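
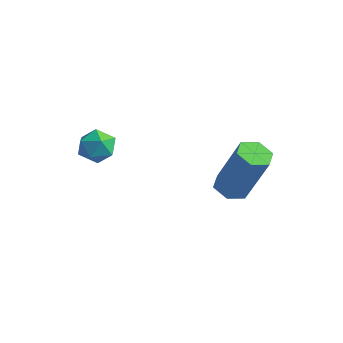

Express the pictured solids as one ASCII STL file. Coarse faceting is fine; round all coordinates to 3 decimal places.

solid 
facet normal -0.081 0.794 0.603
outer loop
vertex -2.65 -1.276 1.39
vertex -2.563 -1.68 1.934
vertex -2.021 -1.395 1.631
endloop
endfacet
facet normal 0.196 0.980 -0.027
outer loop
vertex -2.65 -1.276 1.39
vertex -2.021 -1.395 1.631
vertex -2.134 -1.391 0.957
endloop
endfacet
facet normal -0.270 0.800 -0.535
outer loop
vertex -2.65 -1.276 1.39
vertex -2.134 -1.391 0.957
vertex -2.746 -1.674 0.843
endloop
endfacet
facet normal -0.837 0.502 -0.218
outer loop
vertex -2.65 -1.276 1.39
vertex -2.746 -1.674 0.843
vertex -3.011 -1.853 1.447
endloop
endfacet
facet normal -0.719 0.498 0.485
outer loop
vertex -2.65 -1.276 1.39
vertex -3.011 -1.853 1.447
vertex -2.563 -1.68 1.934
endloop
endfacet
facet normal 0.791 0.598 -0.129
outer loop
vertex -2.134 -1.391 0.957
vertex -2.021 -1.395 1.631
vertex -1.729 -1.867 1.233
endloop
endfacet
facet normal 0.343 0.296 0.892
outer loop
vertex -2.021 -1.395 1.631
vertex -2.563 -1.68 1.934
vertex -1.994 -2.046 1.837
endloop
endfacet
facet normal -0.691 -0.182 0.700
outer loop
vertex -2.563 -1.68 1.934
vertex -3.011 -1.853 1.447
vertex -2.606 -2.329 1.723
endloop
endfacet
facet normal -0.881 -0.175 -0.439
outer loop
vertex -3.011 -1.853 1.447
vertex -2.746 -1.674 0.843
vertex -2.719 -2.325 1.049
endloop
endfacet
facet normal 0.035 0.307 -0.951
outer loop
vertex -2.746 -1.674 0.843
vertex -2.134 -1.391 0.957
vertex -2.177 -2.04 0.746
endloop
endfacet
facet normal 0.837 -0.502 0.218
outer loop
vertex -2.09 -2.444 1.29
vertex -1.729 -1.867 1.233
vertex -1.994 -2.046 1.837
endloop
endfacet
facet normal 0.270 -0.800 0.535
outer loop
vertex -2.09 -2.444 1.29
vertex -1.994 -2.046 1.837
vertex -2.606 -2.329 1.723
endloop
endfacet
facet normal -0.196 -0.980 0.027
outer loop
vertex -2.09 -2.444 1.29
vertex -2.606 -2.329 1.723
vertex -2.719 -2.325 1.049
endloop
endfacet
facet normal 0.081 -0.794 -0.603
outer loop
vertex -2.09 -2.444 1.29
vertex -2.719 -2.325 1.049
vertex -2.177 -2.04 0.746
endloop
endfacet
facet normal 0.719 -0.498 -0.485
outer loop
vertex -2.09 -2.444 1.29
vertex -2.177 -2.04 0.746
vertex -1.729 -1.867 1.233
endloop
endfacet
facet normal 0.881 0.175 0.439
outer loop
vertex -1.994 -2.046 1.837
vertex -1.729 -1.867 1.233
vertex -2.021 -1.395 1.631
endloop
endfacet
facet normal -0.035 -0.307 0.951
outer loop
vertex -2.606 -2.329 1.723
vertex -1.994 -2.046 1.837
vertex -2.563 -1.68 1.934
endloop
endfacet
facet normal -0.791 -0.598 0.129
outer loop
vertex -2.719 -2.325 1.049
vertex -2.606 -2.329 1.723
vertex -3.011 -1.853 1.447
endloop
endfacet
facet normal -0.343 -0.296 -0.892
outer loop
vertex -2.177 -2.04 0.746
vertex -2.719 -2.325 1.049
vertex -2.746 -1.674 0.843
endloop
endfacet
facet normal 0.691 0.182 -0.700
outer loop
vertex -1.729 -1.867 1.233
vertex -2.177 -2.04 0.746
vertex -2.134 -1.391 0.957
endloop
endfacet
facet normal -0.393 -0.058 -0.918
outer loop
vertex 0.318 2.074 -2.043
vertex -0.27 2.088 -1.792
vertex 0.023 2.635 -1.952
endloop
endfacet
facet normal 0.796 0.479 -0.371
outer loop
vertex 0.318 2.074 -2.043
vertex 0.023 2.635 -1.952
vertex 1.159 2.197 -0.079
endloop
endfacet
facet normal 0.795 0.480 -0.370
outer loop
vertex 1.159 2.197 -0.079
vertex 0.023 2.635 -1.952
vertex 0.863 2.758 0.012
endloop
endfacet
facet normal 0.393 0.058 0.918
outer loop
vertex 1.159 2.197 -0.079
vertex 0.863 2.758 0.012
vertex 0.57 2.212 0.172
endloop
endfacet
facet normal -0.393 -0.058 -0.918
outer loop
vertex 0.023 2.635 -1.952
vertex -0.27 2.088 -1.792
vertex -0.566 2.649 -1.701
endloop
endfacet
facet normal -0.002 0.998 -0.061
outer loop
vertex 0.023 2.635 -1.952
vertex -0.566 2.649 -1.701
vertex 0.863 2.758 0.012
endloop
endfacet
facet normal -0.002 0.998 -0.061
outer loop
vertex 0.863 2.758 0.012
vertex -0.566 2.649 -1.701
vertex 0.275 2.772 0.263
endloop
endfacet
facet normal 0.393 0.058 0.918
outer loop
vertex 0.863 2.758 0.012
vertex 0.275 2.772 0.263
vertex 0.57 2.212 0.172
endloop
endfacet
facet normal -0.393 -0.058 -0.918
outer loop
vertex -0.566 2.649 -1.701
vertex -0.27 2.088 -1.792
vertex -0.859 2.103 -1.541
endloop
endfacet
facet normal -0.797 0.518 0.309
outer loop
vertex -0.566 2.649 -1.701
vertex -0.859 2.103 -1.541
vertex 0.275 2.772 0.263
endloop
endfacet
facet normal -0.797 0.518 0.309
outer loop
vertex 0.275 2.772 0.263
vertex -0.859 2.103 -1.541
vertex -0.018 2.226 0.423
endloop
endfacet
facet normal 0.393 0.058 0.918
outer loop
vertex 0.275 2.772 0.263
vertex -0.018 2.226 0.423
vertex 0.57 2.212 0.172
endloop
endfacet
facet normal -0.393 -0.058 -0.918
outer loop
vertex -0.859 2.103 -1.541
vertex -0.27 2.088 -1.792
vertex -0.563 1.542 -1.632
endloop
endfacet
facet normal -0.795 -0.480 0.371
outer loop
vertex -0.859 2.103 -1.541
vertex -0.563 1.542 -1.632
vertex -0.018 2.226 0.423
endloop
endfacet
facet normal -0.796 -0.479 0.370
outer loop
vertex -0.018 2.226 0.423
vertex -0.563 1.542 -1.632
vertex 0.277 1.665 0.332
endloop
endfacet
facet normal 0.393 0.058 0.918
outer loop
vertex -0.018 2.226 0.423
vertex 0.277 1.665 0.332
vertex 0.57 2.212 0.172
endloop
endfacet
facet normal -0.393 -0.058 -0.918
outer loop
vertex -0.563 1.542 -1.632
vertex -0.27 2.088 -1.792
vertex 0.025 1.528 -1.883
endloop
endfacet
facet normal 0.002 -0.998 0.061
outer loop
vertex -0.563 1.542 -1.632
vertex 0.025 1.528 -1.883
vertex 0.277 1.665 0.332
endloop
endfacet
facet normal 0.002 -0.998 0.061
outer loop
vertex 0.277 1.665 0.332
vertex 0.025 1.528 -1.883
vertex 0.866 1.651 0.081
endloop
endfacet
facet normal 0.393 0.058 0.918
outer loop
vertex 0.277 1.665 0.332
vertex 0.866 1.651 0.081
vertex 0.57 2.212 0.172
endloop
endfacet
facet normal -0.393 -0.058 -0.918
outer loop
vertex 0.025 1.528 -1.883
vertex -0.27 2.088 -1.792
vertex 0.318 2.074 -2.043
endloop
endfacet
facet normal 0.797 -0.518 -0.309
outer loop
vertex 0.025 1.528 -1.883
vertex 0.318 2.074 -2.043
vertex 0.866 1.651 0.081
endloop
endfacet
facet normal 0.797 -0.518 -0.309
outer loop
vertex 0.866 1.651 0.081
vertex 0.318 2.074 -2.043
vertex 1.159 2.197 -0.079
endloop
endfacet
facet normal 0.393 0.058 0.918
outer loop
vertex 0.866 1.651 0.081
vertex 1.159 2.197 -0.079
vertex 0.57 2.212 0.172
endloop
endfacet

endsolid


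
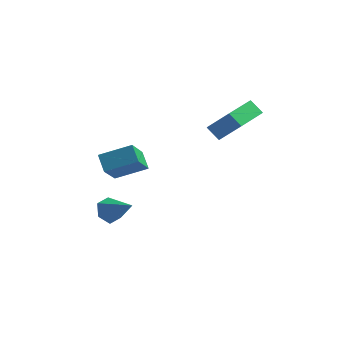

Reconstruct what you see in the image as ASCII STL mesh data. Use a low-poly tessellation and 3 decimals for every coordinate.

solid 
facet normal -0.646 0.188 -0.740
outer loop
vertex 0.177 -1.609 2.05
vertex 0.773 0.257 2.004
vertex 0.821 -1.83 1.431
endloop
endfacet
facet normal -0.304 -0.952 0.024
outer loop
vertex 1.947 -2.157 2.716
vertex 0.177 -1.609 2.05
vertex 0.821 -1.83 1.431
endloop
endfacet
facet normal -0.648 0.188 -0.738
outer loop
vertex 0.821 -1.83 1.431
vertex 0.773 0.257 2.004
vertex 1.416 0.037 1.384
endloop
endfacet
facet normal 0.699 -0.240 -0.674
outer loop
vertex 1.416 0.037 1.384
vertex 1.947 -2.157 2.716
vertex 0.821 -1.83 1.431
endloop
endfacet
facet normal -0.699 0.240 0.674
outer loop
vertex 0.177 -1.609 2.05
vertex 1.899 -0.07 3.289
vertex 0.773 0.257 2.004
endloop
endfacet
facet normal -0.304 -0.953 0.023
outer loop
vertex 1.304 -1.937 3.336
vertex 0.177 -1.609 2.05
vertex 1.947 -2.157 2.716
endloop
endfacet
facet normal -0.699 0.240 0.674
outer loop
vertex 1.304 -1.937 3.336
vertex 1.899 -0.07 3.289
vertex 0.177 -1.609 2.05
endloop
endfacet
facet normal 0.303 0.953 -0.023
outer loop
vertex 0.773 0.257 2.004
vertex 1.899 -0.07 3.289
vertex 1.416 0.037 1.384
endloop
endfacet
facet normal 0.699 -0.240 -0.674
outer loop
vertex 2.543 -0.291 2.67
vertex 1.947 -2.157 2.716
vertex 1.416 0.037 1.384
endloop
endfacet
facet normal 0.304 0.952 -0.024
outer loop
vertex 1.416 0.037 1.384
vertex 1.899 -0.07 3.289
vertex 2.543 -0.291 2.67
endloop
endfacet
facet normal 0.647 -0.189 0.738
outer loop
vertex 2.543 -0.291 2.67
vertex 1.304 -1.937 3.336
vertex 1.947 -2.157 2.716
endloop
endfacet
facet normal 0.647 -0.187 0.740
outer loop
vertex 1.899 -0.07 3.289
vertex 1.304 -1.937 3.336
vertex 2.543 -0.291 2.67
endloop
endfacet
facet normal -0.759 0.347 -0.551
outer loop
vertex -3.892 -2.202 -4.53
vertex -4.401 -2.423 -3.968
vertex -4.083 -1.7 -3.951
endloop
endfacet
facet normal 0.838 0.518 -0.173
outer loop
vertex -3.892 -2.202 -4.53
vertex -4.083 -1.7 -3.951
vertex -3.059 -3.037 -2.992
endloop
endfacet
facet normal -0.758 0.347 -0.552
outer loop
vertex -4.083 -1.7 -3.951
vertex -4.401 -2.423 -3.968
vertex -4.593 -1.921 -3.389
endloop
endfacet
facet normal 0.360 0.710 0.606
outer loop
vertex -4.083 -1.7 -3.951
vertex -4.593 -1.921 -3.389
vertex -3.059 -3.037 -2.992
endloop
endfacet
facet normal -0.758 0.347 -0.552
outer loop
vertex -4.593 -1.921 -3.389
vertex -4.401 -2.423 -3.968
vertex -4.911 -2.644 -3.406
endloop
endfacet
facet normal -0.204 0.067 0.977
outer loop
vertex -4.593 -1.921 -3.389
vertex -4.911 -2.644 -3.406
vertex -3.059 -3.037 -2.992
endloop
endfacet
facet normal -0.758 0.347 -0.552
outer loop
vertex -4.911 -2.644 -3.406
vertex -4.401 -2.423 -3.968
vertex -4.719 -3.146 -3.986
endloop
endfacet
facet normal -0.290 -0.769 0.569
outer loop
vertex -4.911 -2.644 -3.406
vertex -4.719 -3.146 -3.986
vertex -3.059 -3.037 -2.992
endloop
endfacet
facet normal -0.759 0.347 -0.551
outer loop
vertex -4.719 -3.146 -3.986
vertex -4.401 -2.423 -3.968
vertex -4.21 -2.925 -4.547
endloop
endfacet
facet normal 0.188 -0.960 -0.208
outer loop
vertex -4.719 -3.146 -3.986
vertex -4.21 -2.925 -4.547
vertex -3.059 -3.037 -2.992
endloop
endfacet
facet normal -0.759 0.347 -0.551
outer loop
vertex -4.21 -2.925 -4.547
vertex -4.401 -2.423 -3.968
vertex -3.892 -2.202 -4.53
endloop
endfacet
facet normal 0.751 -0.317 -0.579
outer loop
vertex -4.21 -2.925 -4.547
vertex -3.892 -2.202 -4.53
vertex -3.059 -3.037 -2.992
endloop
endfacet
facet normal -0.465 0.622 0.630
outer loop
vertex -4.486 -3.702 0.666
vertex -2.975 -3.214 1.299
vertex -4.393 -2.353 -0.597
endloop
endfacet
facet normal -0.884 -0.286 -0.370
outer loop
vertex -3.905 -3.006 -1.259
vertex -4.486 -3.702 0.666
vertex -4.393 -2.353 -0.597
endloop
endfacet
facet normal -0.465 0.622 0.630
outer loop
vertex -4.393 -2.353 -0.597
vertex -2.975 -3.214 1.299
vertex -2.882 -1.865 0.036
endloop
endfacet
facet normal 0.050 0.729 -0.682
outer loop
vertex -2.882 -1.865 0.036
vertex -3.905 -3.006 -1.259
vertex -4.393 -2.353 -0.597
endloop
endfacet
facet normal -0.050 -0.729 0.682
outer loop
vertex -4.486 -3.702 0.666
vertex -2.487 -3.867 0.637
vertex -2.975 -3.214 1.299
endloop
endfacet
facet normal -0.884 -0.286 -0.370
outer loop
vertex -3.998 -4.355 0.004
vertex -4.486 -3.702 0.666
vertex -3.905 -3.006 -1.259
endloop
endfacet
facet normal -0.050 -0.729 0.682
outer loop
vertex -3.998 -4.355 0.004
vertex -2.487 -3.867 0.637
vertex -4.486 -3.702 0.666
endloop
endfacet
facet normal 0.884 0.286 0.370
outer loop
vertex -2.975 -3.214 1.299
vertex -2.487 -3.867 0.637
vertex -2.882 -1.865 0.036
endloop
endfacet
facet normal 0.050 0.729 -0.682
outer loop
vertex -2.394 -2.518 -0.626
vertex -3.905 -3.006 -1.259
vertex -2.882 -1.865 0.036
endloop
endfacet
facet normal 0.884 0.286 0.370
outer loop
vertex -2.882 -1.865 0.036
vertex -2.487 -3.867 0.637
vertex -2.394 -2.518 -0.626
endloop
endfacet
facet normal 0.465 -0.622 -0.630
outer loop
vertex -2.394 -2.518 -0.626
vertex -3.998 -4.355 0.004
vertex -3.905 -3.006 -1.259
endloop
endfacet
facet normal 0.465 -0.622 -0.630
outer loop
vertex -2.487 -3.867 0.637
vertex -3.998 -4.355 0.004
vertex -2.394 -2.518 -0.626
endloop
endfacet

endsolid


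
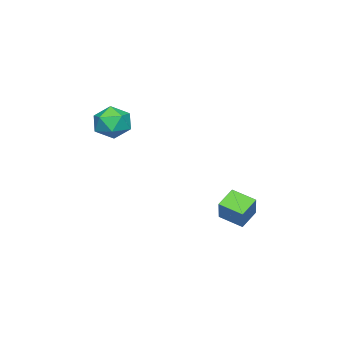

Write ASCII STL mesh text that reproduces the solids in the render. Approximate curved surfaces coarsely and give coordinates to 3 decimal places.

solid 
facet normal -0.213 0.458 0.863
outer loop
vertex -0.618 0.074 2.55
vertex -0.158 -0.505 2.971
vertex 0.213 0.206 2.685
endloop
endfacet
facet normal -0.199 0.925 0.323
outer loop
vertex -0.618 0.074 2.55
vertex 0.213 0.206 2.685
vertex -0.131 0.396 1.929
endloop
endfacet
facet normal -0.679 0.716 -0.161
outer loop
vertex -0.618 0.074 2.55
vertex -0.131 0.396 1.929
vertex -0.714 -0.198 1.748
endloop
endfacet
facet normal -0.990 0.119 0.078
outer loop
vertex -0.618 0.074 2.55
vertex -0.714 -0.198 1.748
vertex -0.73 -0.755 2.392
endloop
endfacet
facet normal -0.702 -0.041 0.711
outer loop
vertex -0.618 0.074 2.55
vertex -0.73 -0.755 2.392
vertex -0.158 -0.505 2.971
endloop
endfacet
facet normal 0.447 0.894 0.022
outer loop
vertex -0.131 0.396 1.929
vertex 0.213 0.206 2.685
vertex 0.63 0.015 1.968
endloop
endfacet
facet normal 0.423 0.139 0.895
outer loop
vertex 0.213 0.206 2.685
vertex -0.158 -0.505 2.971
vertex 0.614 -0.542 2.612
endloop
endfacet
facet normal -0.367 -0.666 0.650
outer loop
vertex -0.158 -0.505 2.971
vertex -0.73 -0.755 2.392
vertex 0.031 -1.136 2.431
endloop
endfacet
facet normal -0.832 -0.409 -0.375
outer loop
vertex -0.73 -0.755 2.392
vertex -0.714 -0.198 1.748
vertex -0.313 -0.946 1.675
endloop
endfacet
facet normal -0.329 0.555 -0.764
outer loop
vertex -0.714 -0.198 1.748
vertex -0.131 0.396 1.929
vertex 0.058 -0.235 1.389
endloop
endfacet
facet normal 0.990 -0.119 -0.078
outer loop
vertex 0.518 -0.814 1.81
vertex 0.63 0.015 1.968
vertex 0.614 -0.542 2.612
endloop
endfacet
facet normal 0.679 -0.716 0.161
outer loop
vertex 0.518 -0.814 1.81
vertex 0.614 -0.542 2.612
vertex 0.031 -1.136 2.431
endloop
endfacet
facet normal 0.199 -0.925 -0.323
outer loop
vertex 0.518 -0.814 1.81
vertex 0.031 -1.136 2.431
vertex -0.313 -0.946 1.675
endloop
endfacet
facet normal 0.213 -0.458 -0.863
outer loop
vertex 0.518 -0.814 1.81
vertex -0.313 -0.946 1.675
vertex 0.058 -0.235 1.389
endloop
endfacet
facet normal 0.702 0.041 -0.711
outer loop
vertex 0.518 -0.814 1.81
vertex 0.058 -0.235 1.389
vertex 0.63 0.015 1.968
endloop
endfacet
facet normal 0.832 0.409 0.375
outer loop
vertex 0.614 -0.542 2.612
vertex 0.63 0.015 1.968
vertex 0.213 0.206 2.685
endloop
endfacet
facet normal 0.329 -0.555 0.764
outer loop
vertex 0.031 -1.136 2.431
vertex 0.614 -0.542 2.612
vertex -0.158 -0.505 2.971
endloop
endfacet
facet normal -0.447 -0.894 -0.022
outer loop
vertex -0.313 -0.946 1.675
vertex 0.031 -1.136 2.431
vertex -0.73 -0.755 2.392
endloop
endfacet
facet normal -0.423 -0.139 -0.895
outer loop
vertex 0.058 -0.235 1.389
vertex -0.313 -0.946 1.675
vertex -0.714 -0.198 1.748
endloop
endfacet
facet normal 0.367 0.666 -0.650
outer loop
vertex 0.63 0.015 1.968
vertex 0.058 -0.235 1.389
vertex -0.131 0.396 1.929
endloop
endfacet
facet normal -0.557 -0.266 -0.786
outer loop
vertex -3.397 3.101 -2.614
vertex -3.395 4.133 -2.965
vertex -2.583 2.924 -3.131
endloop
endfacet
facet normal -0.002 -0.947 0.321
outer loop
vertex -1.865 3.267 -2.115
vertex -3.397 3.101 -2.614
vertex -2.583 2.924 -3.131
endloop
endfacet
facet normal -0.557 -0.266 -0.787
outer loop
vertex -2.583 2.924 -3.131
vertex -3.395 4.133 -2.965
vertex -2.581 3.956 -3.481
endloop
endfacet
facet normal 0.831 -0.180 -0.526
outer loop
vertex -2.581 3.956 -3.481
vertex -1.865 3.267 -2.115
vertex -2.583 2.924 -3.131
endloop
endfacet
facet normal -0.831 0.181 0.526
outer loop
vertex -3.397 3.101 -2.614
vertex -2.677 4.476 -1.949
vertex -3.395 4.133 -2.965
endloop
endfacet
facet normal -0.002 -0.947 0.321
outer loop
vertex -2.679 3.444 -1.599
vertex -3.397 3.101 -2.614
vertex -1.865 3.267 -2.115
endloop
endfacet
facet normal -0.831 0.180 0.527
outer loop
vertex -2.679 3.444 -1.599
vertex -2.677 4.476 -1.949
vertex -3.397 3.101 -2.614
endloop
endfacet
facet normal 0.002 0.947 -0.321
outer loop
vertex -3.395 4.133 -2.965
vertex -2.677 4.476 -1.949
vertex -2.581 3.956 -3.481
endloop
endfacet
facet normal 0.831 -0.181 -0.527
outer loop
vertex -1.863 4.299 -2.466
vertex -1.865 3.267 -2.115
vertex -2.581 3.956 -3.481
endloop
endfacet
facet normal 0.002 0.947 -0.321
outer loop
vertex -2.581 3.956 -3.481
vertex -2.677 4.476 -1.949
vertex -1.863 4.299 -2.466
endloop
endfacet
facet normal 0.557 0.267 0.787
outer loop
vertex -1.863 4.299 -2.466
vertex -2.679 3.444 -1.599
vertex -1.865 3.267 -2.115
endloop
endfacet
facet normal 0.557 0.266 0.787
outer loop
vertex -2.677 4.476 -1.949
vertex -2.679 3.444 -1.599
vertex -1.863 4.299 -2.466
endloop
endfacet

endsolid


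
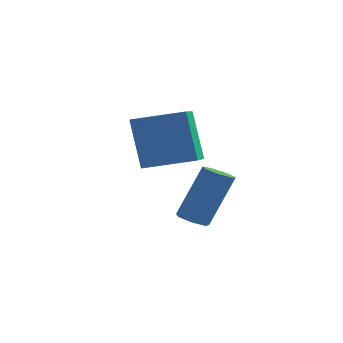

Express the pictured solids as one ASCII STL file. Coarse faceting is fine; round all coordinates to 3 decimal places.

solid 
facet normal -0.909 -0.358 -0.211
outer loop
vertex 0.836 -3.664 1.853
vertex 0.301 -1.988 1.314
vertex 1.431 -4.073 -0.013
endloop
endfacet
facet normal 0.291 -0.911 0.292
outer loop
vertex 3.059 -3.432 0.366
vertex 0.836 -3.664 1.853
vertex 1.431 -4.073 -0.013
endloop
endfacet
facet normal -0.909 -0.358 -0.212
outer loop
vertex 1.431 -4.073 -0.013
vertex 0.301 -1.988 1.314
vertex 0.896 -2.397 -0.551
endloop
endfacet
facet normal 0.298 -0.204 -0.933
outer loop
vertex 0.896 -2.397 -0.551
vertex 3.059 -3.432 0.366
vertex 1.431 -4.073 -0.013
endloop
endfacet
facet normal -0.298 0.205 0.932
outer loop
vertex 0.836 -3.664 1.853
vertex 1.929 -1.347 1.693
vertex 0.301 -1.988 1.314
endloop
endfacet
facet normal 0.291 -0.911 0.293
outer loop
vertex 2.464 -3.023 2.231
vertex 0.836 -3.664 1.853
vertex 3.059 -3.432 0.366
endloop
endfacet
facet normal -0.297 0.205 0.933
outer loop
vertex 2.464 -3.023 2.231
vertex 1.929 -1.347 1.693
vertex 0.836 -3.664 1.853
endloop
endfacet
facet normal -0.291 0.911 -0.293
outer loop
vertex 0.301 -1.988 1.314
vertex 1.929 -1.347 1.693
vertex 0.896 -2.397 -0.551
endloop
endfacet
facet normal 0.297 -0.205 -0.933
outer loop
vertex 2.524 -1.756 -0.173
vertex 3.059 -3.432 0.366
vertex 0.896 -2.397 -0.551
endloop
endfacet
facet normal -0.291 0.911 -0.292
outer loop
vertex 0.896 -2.397 -0.551
vertex 1.929 -1.347 1.693
vertex 2.524 -1.756 -0.173
endloop
endfacet
facet normal 0.909 0.358 0.212
outer loop
vertex 2.524 -1.756 -0.173
vertex 2.464 -3.023 2.231
vertex 3.059 -3.432 0.366
endloop
endfacet
facet normal 0.909 0.358 0.211
outer loop
vertex 1.929 -1.347 1.693
vertex 2.464 -3.023 2.231
vertex 2.524 -1.756 -0.173
endloop
endfacet
facet normal -0.275 -0.338 -0.900
outer loop
vertex 2.785 -2.215 -2.94
vertex 2.24 -2.008 -2.851
vertex 2.702 -1.734 -3.095
endloop
endfacet
facet normal 0.948 0.063 -0.313
outer loop
vertex 2.785 -2.215 -2.94
vertex 2.702 -1.734 -3.095
vertex 3.385 -1.479 -0.978
endloop
endfacet
facet normal 0.948 0.063 -0.313
outer loop
vertex 3.385 -1.479 -0.978
vertex 2.702 -1.734 -3.095
vertex 3.302 -0.998 -1.133
endloop
endfacet
facet normal 0.275 0.338 0.900
outer loop
vertex 3.385 -1.479 -0.978
vertex 3.302 -0.998 -1.133
vertex 2.84 -1.272 -0.889
endloop
endfacet
facet normal -0.275 -0.337 -0.900
outer loop
vertex 2.702 -1.734 -3.095
vertex 2.24 -2.008 -2.851
vertex 2.27 -1.459 -3.066
endloop
endfacet
facet normal 0.464 0.774 -0.432
outer loop
vertex 2.702 -1.734 -3.095
vertex 2.27 -1.459 -3.066
vertex 3.302 -0.998 -1.133
endloop
endfacet
facet normal 0.464 0.773 -0.432
outer loop
vertex 3.302 -0.998 -1.133
vertex 2.27 -1.459 -3.066
vertex 2.871 -0.723 -1.104
endloop
endfacet
facet normal 0.276 0.337 0.900
outer loop
vertex 3.302 -0.998 -1.133
vertex 2.871 -0.723 -1.104
vertex 2.84 -1.272 -0.889
endloop
endfacet
facet normal -0.275 -0.337 -0.900
outer loop
vertex 2.27 -1.459 -3.066
vertex 2.24 -2.008 -2.851
vertex 1.816 -1.598 -2.875
endloop
endfacet
facet normal -0.370 0.901 -0.225
outer loop
vertex 2.27 -1.459 -3.066
vertex 1.816 -1.598 -2.875
vertex 2.871 -0.723 -1.104
endloop
endfacet
facet normal -0.370 0.901 -0.225
outer loop
vertex 2.871 -0.723 -1.104
vertex 1.816 -1.598 -2.875
vertex 2.416 -0.862 -0.913
endloop
endfacet
facet normal 0.275 0.337 0.900
outer loop
vertex 2.871 -0.723 -1.104
vertex 2.416 -0.862 -0.913
vertex 2.84 -1.272 -0.889
endloop
endfacet
facet normal -0.275 -0.337 -0.900
outer loop
vertex 1.816 -1.598 -2.875
vertex 2.24 -2.008 -2.851
vertex 1.681 -2.046 -2.666
endloop
endfacet
facet normal -0.925 0.349 0.152
outer loop
vertex 1.816 -1.598 -2.875
vertex 1.681 -2.046 -2.666
vertex 2.416 -0.862 -0.913
endloop
endfacet
facet normal -0.925 0.349 0.152
outer loop
vertex 2.416 -0.862 -0.913
vertex 1.681 -2.046 -2.666
vertex 2.281 -1.31 -0.704
endloop
endfacet
facet normal 0.275 0.337 0.900
outer loop
vertex 2.416 -0.862 -0.913
vertex 2.281 -1.31 -0.704
vertex 2.84 -1.272 -0.889
endloop
endfacet
facet normal -0.275 -0.338 -0.900
outer loop
vertex 1.681 -2.046 -2.666
vertex 2.24 -2.008 -2.851
vertex 1.967 -2.465 -2.596
endloop
endfacet
facet normal -0.783 -0.465 0.414
outer loop
vertex 1.681 -2.046 -2.666
vertex 1.967 -2.465 -2.596
vertex 2.281 -1.31 -0.704
endloop
endfacet
facet normal -0.783 -0.465 0.414
outer loop
vertex 2.281 -1.31 -0.704
vertex 1.967 -2.465 -2.596
vertex 2.567 -1.729 -0.634
endloop
endfacet
facet normal 0.275 0.338 0.900
outer loop
vertex 2.281 -1.31 -0.704
vertex 2.567 -1.729 -0.634
vertex 2.84 -1.272 -0.889
endloop
endfacet
facet normal -0.275 -0.338 -0.900
outer loop
vertex 1.967 -2.465 -2.596
vertex 2.24 -2.008 -2.851
vertex 2.458 -2.54 -2.718
endloop
endfacet
facet normal -0.051 -0.930 0.365
outer loop
vertex 1.967 -2.465 -2.596
vertex 2.458 -2.54 -2.718
vertex 2.567 -1.729 -0.634
endloop
endfacet
facet normal -0.051 -0.930 0.365
outer loop
vertex 2.567 -1.729 -0.634
vertex 2.458 -2.54 -2.718
vertex 3.058 -1.804 -0.756
endloop
endfacet
facet normal 0.275 0.338 0.900
outer loop
vertex 2.567 -1.729 -0.634
vertex 3.058 -1.804 -0.756
vertex 2.84 -1.272 -0.889
endloop
endfacet
facet normal -0.275 -0.338 -0.900
outer loop
vertex 2.458 -2.54 -2.718
vertex 2.24 -2.008 -2.851
vertex 2.785 -2.215 -2.94
endloop
endfacet
facet normal 0.718 -0.695 0.041
outer loop
vertex 2.458 -2.54 -2.718
vertex 2.785 -2.215 -2.94
vertex 3.058 -1.804 -0.756
endloop
endfacet
facet normal 0.718 -0.695 0.041
outer loop
vertex 3.058 -1.804 -0.756
vertex 2.785 -2.215 -2.94
vertex 3.385 -1.479 -0.978
endloop
endfacet
facet normal 0.275 0.338 0.900
outer loop
vertex 3.058 -1.804 -0.756
vertex 3.385 -1.479 -0.978
vertex 2.84 -1.272 -0.889
endloop
endfacet

endsolid


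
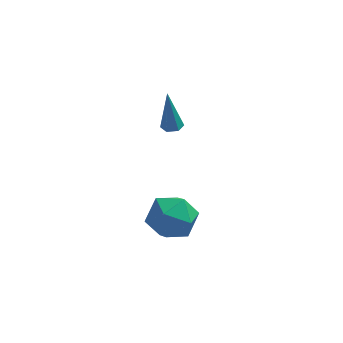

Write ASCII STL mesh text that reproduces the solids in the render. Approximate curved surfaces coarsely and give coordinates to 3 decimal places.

solid 
facet normal 0.104 -0.055 -0.993
outer loop
vertex -1.246 3.656 1.848
vertex -1.761 3.6 1.797
vertex -1.548 4.075 1.793
endloop
endfacet
facet normal 0.768 0.587 0.256
outer loop
vertex -1.246 3.656 1.848
vertex -1.548 4.075 1.793
vertex -1.979 3.72 3.903
endloop
endfacet
facet normal 0.104 -0.055 -0.993
outer loop
vertex -1.548 4.075 1.793
vertex -1.761 3.6 1.797
vertex -2.063 4.02 1.742
endloop
endfacet
facet normal -0.119 0.983 0.141
outer loop
vertex -1.548 4.075 1.793
vertex -2.063 4.02 1.742
vertex -1.979 3.72 3.903
endloop
endfacet
facet normal 0.103 -0.056 -0.993
outer loop
vertex -2.063 4.02 1.742
vertex -1.761 3.6 1.797
vertex -2.275 3.545 1.747
endloop
endfacet
facet normal -0.909 0.407 0.092
outer loop
vertex -2.063 4.02 1.742
vertex -2.275 3.545 1.747
vertex -1.979 3.72 3.903
endloop
endfacet
facet normal 0.103 -0.056 -0.993
outer loop
vertex -2.275 3.545 1.747
vertex -1.761 3.6 1.797
vertex -1.973 3.126 1.802
endloop
endfacet
facet normal -0.811 -0.564 0.157
outer loop
vertex -2.275 3.545 1.747
vertex -1.973 3.126 1.802
vertex -1.979 3.72 3.903
endloop
endfacet
facet normal 0.104 -0.057 -0.993
outer loop
vertex -1.973 3.126 1.802
vertex -1.761 3.6 1.797
vertex -1.458 3.181 1.853
endloop
endfacet
facet normal 0.076 -0.959 0.271
outer loop
vertex -1.973 3.126 1.802
vertex -1.458 3.181 1.853
vertex -1.979 3.72 3.903
endloop
endfacet
facet normal 0.105 -0.057 -0.993
outer loop
vertex -1.458 3.181 1.853
vertex -1.761 3.6 1.797
vertex -1.246 3.656 1.848
endloop
endfacet
facet normal 0.866 -0.383 0.321
outer loop
vertex -1.458 3.181 1.853
vertex -1.246 3.656 1.848
vertex -1.979 3.72 3.903
endloop
endfacet
facet normal -0.018 0.639 0.769
outer loop
vertex -1.225 -0.724 0.815
vertex -2.074 -1.408 1.363
vertex -0.891 -1.622 1.569
endloop
endfacet
facet normal 0.627 0.624 0.466
outer loop
vertex -1.225 -0.724 0.815
vertex -0.891 -1.622 1.569
vertex -0.288 -1.448 0.523
endloop
endfacet
facet normal 0.552 0.804 -0.221
outer loop
vertex -1.225 -0.724 0.815
vertex -0.288 -1.448 0.523
vertex -1.099 -1.126 -0.33
endloop
endfacet
facet normal -0.140 0.929 -0.342
outer loop
vertex -1.225 -0.724 0.815
vertex -1.099 -1.126 -0.33
vertex -2.202 -1.101 0.19
endloop
endfacet
facet normal -0.492 0.827 0.270
outer loop
vertex -1.225 -0.724 0.815
vertex -2.202 -1.101 0.19
vertex -2.074 -1.408 1.363
endloop
endfacet
facet normal 0.869 -0.047 0.493
outer loop
vertex -0.288 -1.448 0.523
vertex -0.891 -1.622 1.569
vertex -0.558 -2.579 0.89
endloop
endfacet
facet normal -0.176 -0.023 0.984
outer loop
vertex -0.891 -1.622 1.569
vertex -2.074 -1.408 1.363
vertex -1.661 -2.554 1.41
endloop
endfacet
facet normal -0.943 0.282 0.177
outer loop
vertex -2.074 -1.408 1.363
vertex -2.202 -1.101 0.19
vertex -2.472 -2.232 0.557
endloop
endfacet
facet normal -0.373 0.447 -0.813
outer loop
vertex -2.202 -1.101 0.19
vertex -1.099 -1.126 -0.33
vertex -1.869 -2.058 -0.489
endloop
endfacet
facet normal 0.747 0.244 -0.618
outer loop
vertex -1.099 -1.126 -0.33
vertex -0.288 -1.448 0.523
vertex -0.686 -2.272 -0.283
endloop
endfacet
facet normal 0.140 -0.929 0.342
outer loop
vertex -1.535 -2.956 0.265
vertex -0.558 -2.579 0.89
vertex -1.661 -2.554 1.41
endloop
endfacet
facet normal -0.552 -0.804 0.221
outer loop
vertex -1.535 -2.956 0.265
vertex -1.661 -2.554 1.41
vertex -2.472 -2.232 0.557
endloop
endfacet
facet normal -0.627 -0.624 -0.466
outer loop
vertex -1.535 -2.956 0.265
vertex -2.472 -2.232 0.557
vertex -1.869 -2.058 -0.489
endloop
endfacet
facet normal 0.018 -0.639 -0.769
outer loop
vertex -1.535 -2.956 0.265
vertex -1.869 -2.058 -0.489
vertex -0.686 -2.272 -0.283
endloop
endfacet
facet normal 0.492 -0.827 -0.270
outer loop
vertex -1.535 -2.956 0.265
vertex -0.686 -2.272 -0.283
vertex -0.558 -2.579 0.89
endloop
endfacet
facet normal 0.373 -0.447 0.813
outer loop
vertex -1.661 -2.554 1.41
vertex -0.558 -2.579 0.89
vertex -0.891 -1.622 1.569
endloop
endfacet
facet normal -0.747 -0.244 0.618
outer loop
vertex -2.472 -2.232 0.557
vertex -1.661 -2.554 1.41
vertex -2.074 -1.408 1.363
endloop
endfacet
facet normal -0.869 0.047 -0.493
outer loop
vertex -1.869 -2.058 -0.489
vertex -2.472 -2.232 0.557
vertex -2.202 -1.101 0.19
endloop
endfacet
facet normal 0.176 0.023 -0.984
outer loop
vertex -0.686 -2.272 -0.283
vertex -1.869 -2.058 -0.489
vertex -1.099 -1.126 -0.33
endloop
endfacet
facet normal 0.943 -0.282 -0.177
outer loop
vertex -0.558 -2.579 0.89
vertex -0.686 -2.272 -0.283
vertex -0.288 -1.448 0.523
endloop
endfacet

endsolid


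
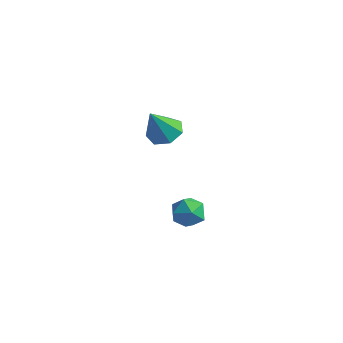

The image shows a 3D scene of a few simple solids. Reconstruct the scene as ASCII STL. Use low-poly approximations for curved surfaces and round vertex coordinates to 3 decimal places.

solid 
facet normal 0.399 -0.039 0.916
outer loop
vertex 3.71 4.352 -3.22
vertex 2.967 3.773 -2.921
vertex 3.787 3.369 -3.295
endloop
endfacet
facet normal 0.906 0.039 0.420
outer loop
vertex 3.71 4.352 -3.22
vertex 3.787 3.369 -3.295
vertex 4.104 3.948 -4.032
endloop
endfacet
facet normal 0.769 0.637 0.056
outer loop
vertex 3.71 4.352 -3.22
vertex 4.104 3.948 -4.032
vertex 3.479 4.709 -4.113
endloop
endfacet
facet normal 0.176 0.929 0.326
outer loop
vertex 3.71 4.352 -3.22
vertex 3.479 4.709 -4.113
vertex 2.776 4.601 -3.426
endloop
endfacet
facet normal -0.053 0.511 0.858
outer loop
vertex 3.71 4.352 -3.22
vertex 2.776 4.601 -3.426
vertex 2.967 3.773 -2.921
endloop
endfacet
facet normal 0.859 -0.511 -0.032
outer loop
vertex 4.104 3.948 -4.032
vertex 3.787 3.369 -3.295
vertex 3.604 3.119 -4.234
endloop
endfacet
facet normal 0.038 -0.636 0.771
outer loop
vertex 3.787 3.369 -3.295
vertex 2.967 3.773 -2.921
vertex 2.901 3.011 -3.547
endloop
endfacet
facet normal -0.692 0.253 0.676
outer loop
vertex 2.967 3.773 -2.921
vertex 2.776 4.601 -3.426
vertex 2.276 3.772 -3.628
endloop
endfacet
facet normal -0.323 0.928 -0.184
outer loop
vertex 2.776 4.601 -3.426
vertex 3.479 4.709 -4.113
vertex 2.593 4.351 -4.365
endloop
endfacet
facet normal 0.636 0.456 -0.622
outer loop
vertex 3.479 4.709 -4.113
vertex 4.104 3.948 -4.032
vertex 3.413 3.947 -4.739
endloop
endfacet
facet normal -0.176 -0.929 -0.326
outer loop
vertex 2.67 3.368 -4.44
vertex 3.604 3.119 -4.234
vertex 2.901 3.011 -3.547
endloop
endfacet
facet normal -0.769 -0.637 -0.056
outer loop
vertex 2.67 3.368 -4.44
vertex 2.901 3.011 -3.547
vertex 2.276 3.772 -3.628
endloop
endfacet
facet normal -0.906 -0.039 -0.420
outer loop
vertex 2.67 3.368 -4.44
vertex 2.276 3.772 -3.628
vertex 2.593 4.351 -4.365
endloop
endfacet
facet normal -0.399 0.039 -0.916
outer loop
vertex 2.67 3.368 -4.44
vertex 2.593 4.351 -4.365
vertex 3.413 3.947 -4.739
endloop
endfacet
facet normal 0.053 -0.511 -0.858
outer loop
vertex 2.67 3.368 -4.44
vertex 3.413 3.947 -4.739
vertex 3.604 3.119 -4.234
endloop
endfacet
facet normal 0.323 -0.928 0.184
outer loop
vertex 2.901 3.011 -3.547
vertex 3.604 3.119 -4.234
vertex 3.787 3.369 -3.295
endloop
endfacet
facet normal -0.636 -0.456 0.622
outer loop
vertex 2.276 3.772 -3.628
vertex 2.901 3.011 -3.547
vertex 2.967 3.773 -2.921
endloop
endfacet
facet normal -0.859 0.511 0.032
outer loop
vertex 2.593 4.351 -4.365
vertex 2.276 3.772 -3.628
vertex 2.776 4.601 -3.426
endloop
endfacet
facet normal -0.038 0.636 -0.771
outer loop
vertex 3.413 3.947 -4.739
vertex 2.593 4.351 -4.365
vertex 3.479 4.709 -4.113
endloop
endfacet
facet normal 0.692 -0.253 -0.676
outer loop
vertex 3.604 3.119 -4.234
vertex 3.413 3.947 -4.739
vertex 4.104 3.948 -4.032
endloop
endfacet
facet normal 0.092 0.469 -0.879
outer loop
vertex 2.682 3.131 1.406
vertex 1.908 3.676 1.616
vertex 2.842 3.853 1.808
endloop
endfacet
facet normal 0.849 -0.388 0.358
outer loop
vertex 2.682 3.131 1.406
vertex 2.842 3.853 1.808
vertex 1.732 2.784 3.284
endloop
endfacet
facet normal 0.091 0.470 -0.878
outer loop
vertex 2.842 3.853 1.808
vertex 1.908 3.676 1.616
vertex 2.298 4.441 2.066
endloop
endfacet
facet normal 0.650 0.293 0.701
outer loop
vertex 2.842 3.853 1.808
vertex 2.298 4.441 2.066
vertex 1.732 2.784 3.284
endloop
endfacet
facet normal 0.093 0.469 -0.878
outer loop
vertex 2.298 4.441 2.066
vertex 1.908 3.676 1.616
vertex 1.46 4.453 1.984
endloop
endfacet
facet normal -0.069 0.606 0.792
outer loop
vertex 2.298 4.441 2.066
vertex 1.46 4.453 1.984
vertex 1.732 2.784 3.284
endloop
endfacet
facet normal 0.093 0.469 -0.878
outer loop
vertex 1.46 4.453 1.984
vertex 1.908 3.676 1.616
vertex 0.959 3.88 1.625
endloop
endfacet
facet normal -0.764 0.315 0.564
outer loop
vertex 1.46 4.453 1.984
vertex 0.959 3.88 1.625
vertex 1.732 2.784 3.284
endloop
endfacet
facet normal 0.093 0.469 -0.878
outer loop
vertex 0.959 3.88 1.625
vertex 1.908 3.676 1.616
vertex 1.173 3.153 1.259
endloop
endfacet
facet normal -0.913 -0.362 0.186
outer loop
vertex 0.959 3.88 1.625
vertex 1.173 3.153 1.259
vertex 1.732 2.784 3.284
endloop
endfacet
facet normal 0.092 0.470 -0.878
outer loop
vertex 1.173 3.153 1.259
vertex 1.908 3.676 1.616
vertex 1.939 2.819 1.161
endloop
endfacet
facet normal -0.405 -0.913 -0.055
outer loop
vertex 1.173 3.153 1.259
vertex 1.939 2.819 1.161
vertex 1.732 2.784 3.284
endloop
endfacet
facet normal 0.092 0.470 -0.878
outer loop
vertex 1.939 2.819 1.161
vertex 1.908 3.676 1.616
vertex 2.682 3.131 1.406
endloop
endfacet
facet normal 0.381 -0.924 0.022
outer loop
vertex 1.939 2.819 1.161
vertex 2.682 3.131 1.406
vertex 1.732 2.784 3.284
endloop
endfacet

endsolid


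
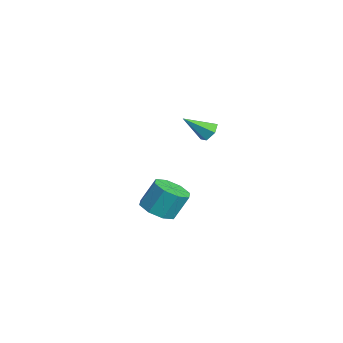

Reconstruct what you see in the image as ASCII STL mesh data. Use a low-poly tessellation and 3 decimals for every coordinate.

solid 
facet normal 0.092 0.779 -0.621
outer loop
vertex 0.044 1.315 3.062
vertex -0.464 1.603 3.348
vertex 0.138 1.709 3.57
endloop
endfacet
facet normal 0.903 -0.404 0.147
outer loop
vertex 0.044 1.315 3.062
vertex 0.138 1.709 3.57
vertex -0.616 0.317 4.372
endloop
endfacet
facet normal 0.091 0.780 -0.619
outer loop
vertex 0.138 1.709 3.57
vertex -0.464 1.603 3.348
vertex -0.37 1.996 3.857
endloop
endfacet
facet normal 0.555 0.168 0.814
outer loop
vertex 0.138 1.709 3.57
vertex -0.37 1.996 3.857
vertex -0.616 0.317 4.372
endloop
endfacet
facet normal 0.093 0.780 -0.619
outer loop
vertex -0.37 1.996 3.857
vertex -0.464 1.603 3.348
vertex -0.972 1.891 3.634
endloop
endfacet
facet normal -0.378 0.322 0.868
outer loop
vertex -0.37 1.996 3.857
vertex -0.972 1.891 3.634
vertex -0.616 0.317 4.372
endloop
endfacet
facet normal 0.092 0.779 -0.621
outer loop
vertex -0.972 1.891 3.634
vertex -0.464 1.603 3.348
vertex -1.066 1.497 3.126
endloop
endfacet
facet normal -0.962 -0.098 0.254
outer loop
vertex -0.972 1.891 3.634
vertex -1.066 1.497 3.126
vertex -0.616 0.317 4.372
endloop
endfacet
facet normal 0.092 0.779 -0.621
outer loop
vertex -1.066 1.497 3.126
vertex -0.464 1.603 3.348
vertex -0.558 1.209 2.84
endloop
endfacet
facet normal -0.614 -0.672 -0.414
outer loop
vertex -1.066 1.497 3.126
vertex -0.558 1.209 2.84
vertex -0.616 0.317 4.372
endloop
endfacet
facet normal 0.092 0.779 -0.621
outer loop
vertex -0.558 1.209 2.84
vertex -0.464 1.603 3.348
vertex 0.044 1.315 3.062
endloop
endfacet
facet normal 0.318 -0.825 -0.468
outer loop
vertex -0.558 1.209 2.84
vertex 0.044 1.315 3.062
vertex -0.616 0.317 4.372
endloop
endfacet
facet normal -0.005 -0.488 -0.873
outer loop
vertex -2.396 -0.944 -3.056
vertex -3.154 -0.295 -3.415
vertex -2.094 -0.287 -3.425
endloop
endfacet
facet normal 0.928 -0.327 0.178
outer loop
vertex -2.396 -0.944 -3.056
vertex -2.094 -0.287 -3.425
vertex -2.388 -0.134 -1.607
endloop
endfacet
facet normal 0.928 -0.327 0.178
outer loop
vertex -2.388 -0.134 -1.607
vertex -2.094 -0.287 -3.425
vertex -2.086 0.523 -1.976
endloop
endfacet
facet normal 0.005 0.488 0.873
outer loop
vertex -2.388 -0.134 -1.607
vertex -2.086 0.523 -1.976
vertex -3.146 0.515 -1.965
endloop
endfacet
facet normal -0.005 -0.487 -0.873
outer loop
vertex -2.094 -0.287 -3.425
vertex -3.154 -0.295 -3.415
vertex -2.413 0.365 -3.787
endloop
endfacet
facet normal 0.919 0.341 -0.196
outer loop
vertex -2.094 -0.287 -3.425
vertex -2.413 0.365 -3.787
vertex -2.086 0.523 -1.976
endloop
endfacet
facet normal 0.919 0.341 -0.196
outer loop
vertex -2.086 0.523 -1.976
vertex -2.413 0.365 -3.787
vertex -2.405 1.175 -2.338
endloop
endfacet
facet normal 0.005 0.487 0.873
outer loop
vertex -2.086 0.523 -1.976
vertex -2.405 1.175 -2.338
vertex -3.146 0.515 -1.965
endloop
endfacet
facet normal -0.004 -0.488 -0.873
outer loop
vertex -2.413 0.365 -3.787
vertex -3.154 -0.295 -3.415
vertex -3.166 0.63 -3.932
endloop
endfacet
facet normal 0.372 0.809 -0.454
outer loop
vertex -2.413 0.365 -3.787
vertex -3.166 0.63 -3.932
vertex -2.405 1.175 -2.338
endloop
endfacet
facet normal 0.372 0.809 -0.454
outer loop
vertex -2.405 1.175 -2.338
vertex -3.166 0.63 -3.932
vertex -3.158 1.44 -2.483
endloop
endfacet
facet normal 0.004 0.489 0.872
outer loop
vertex -2.405 1.175 -2.338
vertex -3.158 1.44 -2.483
vertex -3.146 0.515 -1.965
endloop
endfacet
facet normal -0.006 -0.488 -0.873
outer loop
vertex -3.166 0.63 -3.932
vertex -3.154 -0.295 -3.415
vertex -3.912 0.354 -3.773
endloop
endfacet
facet normal -0.393 0.804 -0.447
outer loop
vertex -3.166 0.63 -3.932
vertex -3.912 0.354 -3.773
vertex -3.158 1.44 -2.483
endloop
endfacet
facet normal -0.393 0.804 -0.447
outer loop
vertex -3.158 1.44 -2.483
vertex -3.912 0.354 -3.773
vertex -3.904 1.164 -2.324
endloop
endfacet
facet normal 0.005 0.489 0.872
outer loop
vertex -3.158 1.44 -2.483
vertex -3.904 1.164 -2.324
vertex -3.146 0.515 -1.965
endloop
endfacet
facet normal -0.005 -0.488 -0.873
outer loop
vertex -3.912 0.354 -3.773
vertex -3.154 -0.295 -3.415
vertex -4.214 -0.303 -3.404
endloop
endfacet
facet normal -0.928 0.327 -0.178
outer loop
vertex -3.912 0.354 -3.773
vertex -4.214 -0.303 -3.404
vertex -3.904 1.164 -2.324
endloop
endfacet
facet normal -0.928 0.327 -0.178
outer loop
vertex -3.904 1.164 -2.324
vertex -4.214 -0.303 -3.404
vertex -4.206 0.507 -1.955
endloop
endfacet
facet normal 0.005 0.488 0.873
outer loop
vertex -3.904 1.164 -2.324
vertex -4.206 0.507 -1.955
vertex -3.146 0.515 -1.965
endloop
endfacet
facet normal -0.005 -0.487 -0.873
outer loop
vertex -4.214 -0.303 -3.404
vertex -3.154 -0.295 -3.415
vertex -3.895 -0.955 -3.042
endloop
endfacet
facet normal -0.919 -0.341 0.196
outer loop
vertex -4.214 -0.303 -3.404
vertex -3.895 -0.955 -3.042
vertex -4.206 0.507 -1.955
endloop
endfacet
facet normal -0.919 -0.341 0.196
outer loop
vertex -4.206 0.507 -1.955
vertex -3.895 -0.955 -3.042
vertex -3.887 -0.145 -1.593
endloop
endfacet
facet normal 0.005 0.487 0.873
outer loop
vertex -4.206 0.507 -1.955
vertex -3.887 -0.145 -1.593
vertex -3.146 0.515 -1.965
endloop
endfacet
facet normal -0.004 -0.489 -0.872
outer loop
vertex -3.895 -0.955 -3.042
vertex -3.154 -0.295 -3.415
vertex -3.142 -1.22 -2.897
endloop
endfacet
facet normal -0.372 -0.809 0.454
outer loop
vertex -3.895 -0.955 -3.042
vertex -3.142 -1.22 -2.897
vertex -3.887 -0.145 -1.593
endloop
endfacet
facet normal -0.372 -0.809 0.454
outer loop
vertex -3.887 -0.145 -1.593
vertex -3.142 -1.22 -2.897
vertex -3.134 -0.41 -1.448
endloop
endfacet
facet normal 0.004 0.488 0.873
outer loop
vertex -3.887 -0.145 -1.593
vertex -3.134 -0.41 -1.448
vertex -3.146 0.515 -1.965
endloop
endfacet
facet normal -0.005 -0.489 -0.872
outer loop
vertex -3.142 -1.22 -2.897
vertex -3.154 -0.295 -3.415
vertex -2.396 -0.944 -3.056
endloop
endfacet
facet normal 0.393 -0.804 0.447
outer loop
vertex -3.142 -1.22 -2.897
vertex -2.396 -0.944 -3.056
vertex -3.134 -0.41 -1.448
endloop
endfacet
facet normal 0.393 -0.804 0.447
outer loop
vertex -3.134 -0.41 -1.448
vertex -2.396 -0.944 -3.056
vertex -2.388 -0.134 -1.607
endloop
endfacet
facet normal 0.006 0.488 0.873
outer loop
vertex -3.134 -0.41 -1.448
vertex -2.388 -0.134 -1.607
vertex -3.146 0.515 -1.965
endloop
endfacet

endsolid


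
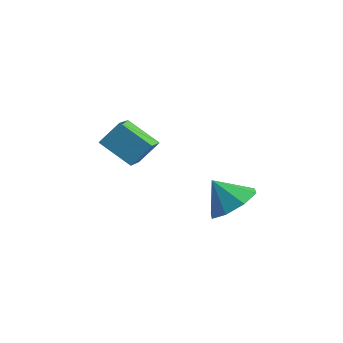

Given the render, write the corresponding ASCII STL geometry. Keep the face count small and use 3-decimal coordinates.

solid 
facet normal 0.635 0.126 -0.762
outer loop
vertex 2.527 3.902 1.558
vertex 1.967 3.643 1.049
vertex 2.178 4.357 1.343
endloop
endfacet
facet normal 0.042 0.453 0.890
outer loop
vertex 2.527 3.902 1.558
vertex 2.178 4.357 1.343
vertex 1.333 3.517 1.811
endloop
endfacet
facet normal 0.636 0.126 -0.762
outer loop
vertex 2.178 4.357 1.343
vertex 1.967 3.643 1.049
vertex 1.706 4.393 0.955
endloop
endfacet
facet normal -0.406 0.721 0.561
outer loop
vertex 2.178 4.357 1.343
vertex 1.706 4.393 0.955
vertex 1.333 3.517 1.811
endloop
endfacet
facet normal 0.634 0.125 -0.763
outer loop
vertex 1.706 4.393 0.955
vertex 1.967 3.643 1.049
vertex 1.386 3.991 0.623
endloop
endfacet
facet normal -0.835 0.523 0.171
outer loop
vertex 1.706 4.393 0.955
vertex 1.386 3.991 0.623
vertex 1.333 3.517 1.811
endloop
endfacet
facet normal 0.635 0.126 -0.762
outer loop
vertex 1.386 3.991 0.623
vertex 1.967 3.643 1.049
vertex 1.407 3.384 0.54
endloop
endfacet
facet normal -0.998 -0.027 -0.055
outer loop
vertex 1.386 3.991 0.623
vertex 1.407 3.384 0.54
vertex 1.333 3.517 1.811
endloop
endfacet
facet normal 0.634 0.127 -0.762
outer loop
vertex 1.407 3.384 0.54
vertex 1.967 3.643 1.049
vertex 1.756 2.93 0.755
endloop
endfacet
facet normal -0.797 -0.604 0.017
outer loop
vertex 1.407 3.384 0.54
vertex 1.756 2.93 0.755
vertex 1.333 3.517 1.811
endloop
endfacet
facet normal 0.634 0.127 -0.763
outer loop
vertex 1.756 2.93 0.755
vertex 1.967 3.643 1.049
vertex 2.229 2.893 1.142
endloop
endfacet
facet normal -0.350 -0.871 0.344
outer loop
vertex 1.756 2.93 0.755
vertex 2.229 2.893 1.142
vertex 1.333 3.517 1.811
endloop
endfacet
facet normal 0.635 0.127 -0.762
outer loop
vertex 2.229 2.893 1.142
vertex 1.967 3.643 1.049
vertex 2.548 3.296 1.475
endloop
endfacet
facet normal 0.081 -0.672 0.736
outer loop
vertex 2.229 2.893 1.142
vertex 2.548 3.296 1.475
vertex 1.333 3.517 1.811
endloop
endfacet
facet normal 0.635 0.126 -0.762
outer loop
vertex 2.548 3.296 1.475
vertex 1.967 3.643 1.049
vertex 2.527 3.902 1.558
endloop
endfacet
facet normal 0.244 -0.123 0.962
outer loop
vertex 2.548 3.296 1.475
vertex 2.527 3.902 1.558
vertex 1.333 3.517 1.811
endloop
endfacet
facet normal -0.368 -0.586 -0.722
outer loop
vertex -1.596 2.309 2.843
vertex -2.035 3.25 2.303
vertex -0.592 2.429 2.234
endloop
endfacet
facet normal 0.376 -0.804 0.461
outer loop
vertex -0.265 2.95 2.877
vertex -1.596 2.309 2.843
vertex -0.592 2.429 2.234
endloop
endfacet
facet normal -0.368 -0.586 -0.722
outer loop
vertex -0.592 2.429 2.234
vertex -2.035 3.25 2.303
vertex -1.031 3.369 1.695
endloop
endfacet
facet normal 0.851 0.102 -0.515
outer loop
vertex -1.031 3.369 1.695
vertex -0.265 2.95 2.877
vertex -0.592 2.429 2.234
endloop
endfacet
facet normal -0.851 -0.101 0.515
outer loop
vertex -1.596 2.309 2.843
vertex -1.708 3.771 2.946
vertex -2.035 3.25 2.303
endloop
endfacet
facet normal 0.375 -0.803 0.462
outer loop
vertex -1.269 2.831 3.485
vertex -1.596 2.309 2.843
vertex -0.265 2.95 2.877
endloop
endfacet
facet normal -0.851 -0.102 0.516
outer loop
vertex -1.269 2.831 3.485
vertex -1.708 3.771 2.946
vertex -1.596 2.309 2.843
endloop
endfacet
facet normal -0.375 0.804 -0.461
outer loop
vertex -2.035 3.25 2.303
vertex -1.708 3.771 2.946
vertex -1.031 3.369 1.695
endloop
endfacet
facet normal 0.851 0.101 -0.516
outer loop
vertex -0.704 3.891 2.337
vertex -0.265 2.95 2.877
vertex -1.031 3.369 1.695
endloop
endfacet
facet normal -0.376 0.803 -0.462
outer loop
vertex -1.031 3.369 1.695
vertex -1.708 3.771 2.946
vertex -0.704 3.891 2.337
endloop
endfacet
facet normal 0.368 0.586 0.722
outer loop
vertex -0.704 3.891 2.337
vertex -1.269 2.831 3.485
vertex -0.265 2.95 2.877
endloop
endfacet
facet normal 0.368 0.586 0.722
outer loop
vertex -1.708 3.771 2.946
vertex -1.269 2.831 3.485
vertex -0.704 3.891 2.337
endloop
endfacet

endsolid


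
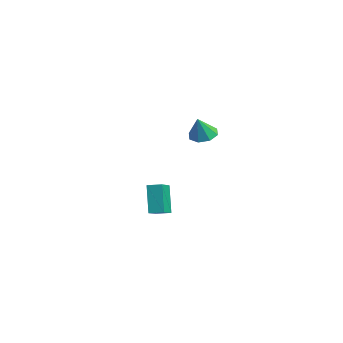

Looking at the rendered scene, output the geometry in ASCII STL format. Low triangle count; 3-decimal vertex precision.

solid 
facet normal -0.193 0.350 -0.917
outer loop
vertex 2.682 0.384 3.2
vertex 2.031 -0.158 3.13
vertex 2.122 0.638 3.415
endloop
endfacet
facet normal 0.508 0.580 0.637
outer loop
vertex 2.682 0.384 3.2
vertex 2.122 0.638 3.415
vertex 2.309 -0.662 4.45
endloop
endfacet
facet normal -0.192 0.350 -0.917
outer loop
vertex 2.122 0.638 3.415
vertex 2.031 -0.158 3.13
vertex 1.509 0.425 3.462
endloop
endfacet
facet normal -0.149 0.603 0.784
outer loop
vertex 2.122 0.638 3.415
vertex 1.509 0.425 3.462
vertex 2.309 -0.662 4.45
endloop
endfacet
facet normal -0.192 0.350 -0.917
outer loop
vertex 1.509 0.425 3.462
vertex 2.031 -0.158 3.13
vertex 1.202 -0.129 3.315
endloop
endfacet
facet normal -0.663 0.174 0.728
outer loop
vertex 1.509 0.425 3.462
vertex 1.202 -0.129 3.315
vertex 2.309 -0.662 4.45
endloop
endfacet
facet normal -0.192 0.351 -0.917
outer loop
vertex 1.202 -0.129 3.315
vertex 2.031 -0.158 3.13
vertex 1.381 -0.7 3.059
endloop
endfacet
facet normal -0.735 -0.456 0.503
outer loop
vertex 1.202 -0.129 3.315
vertex 1.381 -0.7 3.059
vertex 2.309 -0.662 4.45
endloop
endfacet
facet normal -0.192 0.350 -0.917
outer loop
vertex 1.381 -0.7 3.059
vertex 2.031 -0.158 3.13
vertex 1.94 -0.954 2.845
endloop
endfacet
facet normal -0.324 -0.915 0.241
outer loop
vertex 1.381 -0.7 3.059
vertex 1.94 -0.954 2.845
vertex 2.309 -0.662 4.45
endloop
endfacet
facet normal -0.192 0.350 -0.917
outer loop
vertex 1.94 -0.954 2.845
vertex 2.031 -0.158 3.13
vertex 2.553 -0.741 2.798
endloop
endfacet
facet normal 0.333 -0.938 0.094
outer loop
vertex 1.94 -0.954 2.845
vertex 2.553 -0.741 2.798
vertex 2.309 -0.662 4.45
endloop
endfacet
facet normal -0.192 0.350 -0.917
outer loop
vertex 2.553 -0.741 2.798
vertex 2.031 -0.158 3.13
vertex 2.86 -0.187 2.945
endloop
endfacet
facet normal 0.847 -0.509 0.150
outer loop
vertex 2.553 -0.741 2.798
vertex 2.86 -0.187 2.945
vertex 2.309 -0.662 4.45
endloop
endfacet
facet normal -0.192 0.350 -0.917
outer loop
vertex 2.86 -0.187 2.945
vertex 2.031 -0.158 3.13
vertex 2.682 0.384 3.2
endloop
endfacet
facet normal 0.920 0.119 0.374
outer loop
vertex 2.86 -0.187 2.945
vertex 2.682 0.384 3.2
vertex 2.309 -0.662 4.45
endloop
endfacet
facet normal -0.590 -0.794 -0.145
outer loop
vertex -2.347 -1.461 -2.268
vertex -3.688 -0.31 -3.115
vertex -1.477 -1.777 -4.075
endloop
endfacet
facet normal 0.684 -0.588 0.432
outer loop
vertex -0.952 -1.07 -3.945
vertex -2.347 -1.461 -2.268
vertex -1.477 -1.777 -4.075
endloop
endfacet
facet normal -0.590 -0.794 -0.145
outer loop
vertex -1.477 -1.777 -4.075
vertex -3.688 -0.31 -3.115
vertex -2.818 -0.626 -4.922
endloop
endfacet
facet normal 0.429 -0.155 -0.890
outer loop
vertex -2.818 -0.626 -4.922
vertex -0.952 -1.07 -3.945
vertex -1.477 -1.777 -4.075
endloop
endfacet
facet normal -0.429 0.155 0.890
outer loop
vertex -2.347 -1.461 -2.268
vertex -3.163 0.397 -2.985
vertex -3.688 -0.31 -3.115
endloop
endfacet
facet normal 0.684 -0.588 0.432
outer loop
vertex -1.822 -0.754 -2.138
vertex -2.347 -1.461 -2.268
vertex -0.952 -1.07 -3.945
endloop
endfacet
facet normal -0.429 0.155 0.890
outer loop
vertex -1.822 -0.754 -2.138
vertex -3.163 0.397 -2.985
vertex -2.347 -1.461 -2.268
endloop
endfacet
facet normal -0.684 0.588 -0.432
outer loop
vertex -3.688 -0.31 -3.115
vertex -3.163 0.397 -2.985
vertex -2.818 -0.626 -4.922
endloop
endfacet
facet normal 0.429 -0.155 -0.890
outer loop
vertex -2.293 0.081 -4.792
vertex -0.952 -1.07 -3.945
vertex -2.818 -0.626 -4.922
endloop
endfacet
facet normal -0.684 0.588 -0.432
outer loop
vertex -2.818 -0.626 -4.922
vertex -3.163 0.397 -2.985
vertex -2.293 0.081 -4.792
endloop
endfacet
facet normal 0.590 0.794 0.145
outer loop
vertex -2.293 0.081 -4.792
vertex -1.822 -0.754 -2.138
vertex -0.952 -1.07 -3.945
endloop
endfacet
facet normal 0.590 0.794 0.145
outer loop
vertex -3.163 0.397 -2.985
vertex -1.822 -0.754 -2.138
vertex -2.293 0.081 -4.792
endloop
endfacet

endsolid


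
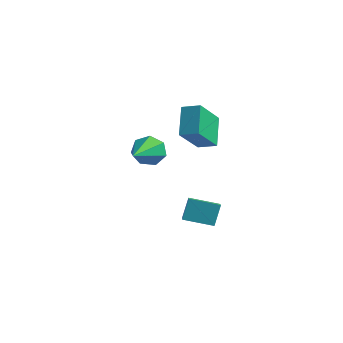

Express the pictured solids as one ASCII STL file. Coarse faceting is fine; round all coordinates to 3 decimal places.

solid 
facet normal -0.786 -0.577 0.223
outer loop
vertex -2.633 -0.489 -1.725
vertex -3.245 0.183 -2.143
vertex -2.527 -1.033 -2.756
endloop
endfacet
facet normal 0.611 -0.672 0.418
outer loop
vertex -1.395 -0.203 -3.077
vertex -2.633 -0.489 -1.725
vertex -2.527 -1.033 -2.756
endloop
endfacet
facet normal -0.786 -0.577 0.223
outer loop
vertex -2.527 -1.033 -2.756
vertex -3.245 0.183 -2.143
vertex -3.138 -0.361 -3.173
endloop
endfacet
facet normal 0.091 -0.464 -0.881
outer loop
vertex -3.138 -0.361 -3.173
vertex -1.395 -0.203 -3.077
vertex -2.527 -1.033 -2.756
endloop
endfacet
facet normal -0.091 0.465 0.881
outer loop
vertex -2.633 -0.489 -1.725
vertex -2.113 1.013 -2.464
vertex -3.245 0.183 -2.143
endloop
endfacet
facet normal 0.612 -0.671 0.418
outer loop
vertex -1.502 0.341 -2.047
vertex -2.633 -0.489 -1.725
vertex -1.395 -0.203 -3.077
endloop
endfacet
facet normal -0.090 0.465 0.881
outer loop
vertex -1.502 0.341 -2.047
vertex -2.113 1.013 -2.464
vertex -2.633 -0.489 -1.725
endloop
endfacet
facet normal -0.611 0.672 -0.418
outer loop
vertex -3.245 0.183 -2.143
vertex -2.113 1.013 -2.464
vertex -3.138 -0.361 -3.173
endloop
endfacet
facet normal 0.091 -0.465 -0.881
outer loop
vertex -2.007 0.469 -3.495
vertex -1.395 -0.203 -3.077
vertex -3.138 -0.361 -3.173
endloop
endfacet
facet normal -0.612 0.672 -0.417
outer loop
vertex -3.138 -0.361 -3.173
vertex -2.113 1.013 -2.464
vertex -2.007 0.469 -3.495
endloop
endfacet
facet normal 0.786 0.577 -0.223
outer loop
vertex -2.007 0.469 -3.495
vertex -1.502 0.341 -2.047
vertex -1.395 -0.203 -3.077
endloop
endfacet
facet normal 0.786 0.576 -0.223
outer loop
vertex -2.113 1.013 -2.464
vertex -1.502 0.341 -2.047
vertex -2.007 0.469 -3.495
endloop
endfacet
facet normal -0.893 -0.365 -0.262
outer loop
vertex -2.685 -1.069 2.424
vertex -3.408 -0.117 3.562
vertex -2.885 0.385 1.08
endloop
endfacet
facet normal 0.438 -0.577 -0.690
outer loop
vertex -2.072 0.717 1.318
vertex -2.685 -1.069 2.424
vertex -2.885 0.385 1.08
endloop
endfacet
facet normal -0.893 -0.365 -0.262
outer loop
vertex -2.885 0.385 1.08
vertex -3.408 -0.117 3.562
vertex -3.608 1.337 2.218
endloop
endfacet
facet normal -0.101 0.731 -0.675
outer loop
vertex -3.608 1.337 2.218
vertex -2.072 0.717 1.318
vertex -2.885 0.385 1.08
endloop
endfacet
facet normal 0.101 -0.731 0.675
outer loop
vertex -2.685 -1.069 2.424
vertex -2.595 0.215 3.8
vertex -3.408 -0.117 3.562
endloop
endfacet
facet normal 0.438 -0.577 -0.690
outer loop
vertex -1.872 -0.737 2.662
vertex -2.685 -1.069 2.424
vertex -2.072 0.717 1.318
endloop
endfacet
facet normal 0.101 -0.731 0.675
outer loop
vertex -1.872 -0.737 2.662
vertex -2.595 0.215 3.8
vertex -2.685 -1.069 2.424
endloop
endfacet
facet normal -0.438 0.577 0.690
outer loop
vertex -3.408 -0.117 3.562
vertex -2.595 0.215 3.8
vertex -3.608 1.337 2.218
endloop
endfacet
facet normal -0.101 0.731 -0.675
outer loop
vertex -2.795 1.669 2.456
vertex -2.072 0.717 1.318
vertex -3.608 1.337 2.218
endloop
endfacet
facet normal -0.438 0.577 0.690
outer loop
vertex -3.608 1.337 2.218
vertex -2.595 0.215 3.8
vertex -2.795 1.669 2.456
endloop
endfacet
facet normal 0.893 0.365 0.262
outer loop
vertex -2.795 1.669 2.456
vertex -1.872 -0.737 2.662
vertex -2.072 0.717 1.318
endloop
endfacet
facet normal 0.893 0.365 0.262
outer loop
vertex -2.595 0.215 3.8
vertex -1.872 -0.737 2.662
vertex -2.795 1.669 2.456
endloop
endfacet
facet normal -0.367 0.882 -0.294
outer loop
vertex -3.833 -1.303 0.294
vertex -4.283 -1.254 1.002
vertex -3.503 -0.978 0.857
endloop
endfacet
facet normal 0.890 -0.167 -0.425
outer loop
vertex -3.833 -1.303 0.294
vertex -3.503 -0.978 0.857
vertex -3.537 -3.046 1.598
endloop
endfacet
facet normal -0.367 0.883 -0.294
outer loop
vertex -3.503 -0.978 0.857
vertex -4.283 -1.254 1.002
vertex -3.76 -0.861 1.529
endloop
endfacet
facet normal 0.935 0.106 0.339
outer loop
vertex -3.503 -0.978 0.857
vertex -3.76 -0.861 1.529
vertex -3.537 -3.046 1.598
endloop
endfacet
facet normal -0.368 0.883 -0.293
outer loop
vertex -3.76 -0.861 1.529
vertex -4.283 -1.254 1.002
vertex -4.411 -1.041 1.804
endloop
endfacet
facet normal 0.372 0.067 0.926
outer loop
vertex -3.76 -0.861 1.529
vertex -4.411 -1.041 1.804
vertex -3.537 -3.046 1.598
endloop
endfacet
facet normal -0.368 0.883 -0.293
outer loop
vertex -4.411 -1.041 1.804
vertex -4.283 -1.254 1.002
vertex -4.965 -1.381 1.475
endloop
endfacet
facet normal -0.374 -0.254 0.892
outer loop
vertex -4.411 -1.041 1.804
vertex -4.965 -1.381 1.475
vertex -3.537 -3.046 1.598
endloop
endfacet
facet normal -0.368 0.882 -0.294
outer loop
vertex -4.965 -1.381 1.475
vertex -4.283 -1.254 1.002
vertex -5.006 -1.626 0.79
endloop
endfacet
facet normal -0.742 -0.616 0.265
outer loop
vertex -4.965 -1.381 1.475
vertex -5.006 -1.626 0.79
vertex -3.537 -3.046 1.598
endloop
endfacet
facet normal -0.368 0.882 -0.294
outer loop
vertex -5.006 -1.626 0.79
vertex -4.283 -1.254 1.002
vertex -4.502 -1.591 0.264
endloop
endfacet
facet normal -0.455 -0.747 -0.485
outer loop
vertex -5.006 -1.626 0.79
vertex -4.502 -1.591 0.264
vertex -3.537 -3.046 1.598
endloop
endfacet
facet normal -0.367 0.883 -0.294
outer loop
vertex -4.502 -1.591 0.264
vertex -4.283 -1.254 1.002
vertex -3.833 -1.303 0.294
endloop
endfacet
facet normal 0.271 -0.547 -0.792
outer loop
vertex -4.502 -1.591 0.264
vertex -3.833 -1.303 0.294
vertex -3.537 -3.046 1.598
endloop
endfacet

endsolid


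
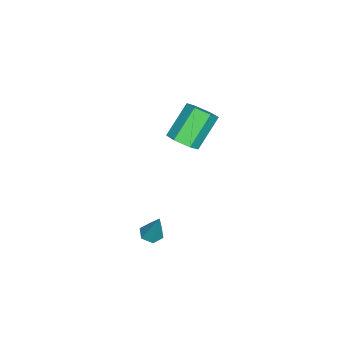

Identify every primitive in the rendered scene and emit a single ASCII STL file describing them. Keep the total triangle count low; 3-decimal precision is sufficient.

solid 
facet normal 0.620 -0.299 -0.725
outer loop
vertex -1.543 2.335 0.656
vertex -2.133 2.579 0.051
vertex -1.528 3.153 0.332
endloop
endfacet
facet normal 0.784 0.216 0.582
outer loop
vertex -1.543 2.335 0.656
vertex -1.528 3.153 0.332
vertex -2.877 2.977 2.215
endloop
endfacet
facet normal 0.784 0.216 0.582
outer loop
vertex -2.877 2.977 2.215
vertex -1.528 3.153 0.332
vertex -2.862 3.795 1.891
endloop
endfacet
facet normal -0.621 0.298 0.725
outer loop
vertex -2.877 2.977 2.215
vertex -2.862 3.795 1.891
vertex -3.467 3.221 1.609
endloop
endfacet
facet normal 0.621 -0.299 -0.725
outer loop
vertex -1.528 3.153 0.332
vertex -2.133 2.579 0.051
vertex -2.118 3.397 -0.274
endloop
endfacet
facet normal 0.407 0.913 -0.028
outer loop
vertex -1.528 3.153 0.332
vertex -2.118 3.397 -0.274
vertex -2.862 3.795 1.891
endloop
endfacet
facet normal 0.407 0.913 -0.028
outer loop
vertex -2.862 3.795 1.891
vertex -2.118 3.397 -0.274
vertex -3.452 4.039 1.285
endloop
endfacet
facet normal -0.621 0.298 0.725
outer loop
vertex -2.862 3.795 1.891
vertex -3.452 4.039 1.285
vertex -3.467 3.221 1.609
endloop
endfacet
facet normal 0.621 -0.299 -0.725
outer loop
vertex -2.118 3.397 -0.274
vertex -2.133 2.579 0.051
vertex -2.723 2.823 -0.555
endloop
endfacet
facet normal -0.378 0.697 -0.610
outer loop
vertex -2.118 3.397 -0.274
vertex -2.723 2.823 -0.555
vertex -3.452 4.039 1.285
endloop
endfacet
facet normal -0.378 0.697 -0.610
outer loop
vertex -3.452 4.039 1.285
vertex -2.723 2.823 -0.555
vertex -4.057 3.465 1.004
endloop
endfacet
facet normal -0.620 0.299 0.725
outer loop
vertex -3.452 4.039 1.285
vertex -4.057 3.465 1.004
vertex -3.467 3.221 1.609
endloop
endfacet
facet normal 0.621 -0.298 -0.725
outer loop
vertex -2.723 2.823 -0.555
vertex -2.133 2.579 0.051
vertex -2.738 2.005 -0.231
endloop
endfacet
facet normal -0.784 -0.216 -0.582
outer loop
vertex -2.723 2.823 -0.555
vertex -2.738 2.005 -0.231
vertex -4.057 3.465 1.004
endloop
endfacet
facet normal -0.784 -0.216 -0.582
outer loop
vertex -4.057 3.465 1.004
vertex -2.738 2.005 -0.231
vertex -4.072 2.647 1.328
endloop
endfacet
facet normal -0.620 0.299 0.725
outer loop
vertex -4.057 3.465 1.004
vertex -4.072 2.647 1.328
vertex -3.467 3.221 1.609
endloop
endfacet
facet normal 0.621 -0.298 -0.725
outer loop
vertex -2.738 2.005 -0.231
vertex -2.133 2.579 0.051
vertex -2.148 1.761 0.375
endloop
endfacet
facet normal -0.407 -0.913 0.028
outer loop
vertex -2.738 2.005 -0.231
vertex -2.148 1.761 0.375
vertex -4.072 2.647 1.328
endloop
endfacet
facet normal -0.407 -0.913 0.028
outer loop
vertex -4.072 2.647 1.328
vertex -2.148 1.761 0.375
vertex -3.482 2.403 1.934
endloop
endfacet
facet normal -0.621 0.299 0.725
outer loop
vertex -4.072 2.647 1.328
vertex -3.482 2.403 1.934
vertex -3.467 3.221 1.609
endloop
endfacet
facet normal 0.620 -0.299 -0.725
outer loop
vertex -2.148 1.761 0.375
vertex -2.133 2.579 0.051
vertex -1.543 2.335 0.656
endloop
endfacet
facet normal 0.378 -0.697 0.610
outer loop
vertex -2.148 1.761 0.375
vertex -1.543 2.335 0.656
vertex -3.482 2.403 1.934
endloop
endfacet
facet normal 0.378 -0.697 0.610
outer loop
vertex -3.482 2.403 1.934
vertex -1.543 2.335 0.656
vertex -2.877 2.977 2.215
endloop
endfacet
facet normal -0.621 0.299 0.725
outer loop
vertex -3.482 2.403 1.934
vertex -2.877 2.977 2.215
vertex -3.467 3.221 1.609
endloop
endfacet
facet normal -0.268 -0.298 -0.916
outer loop
vertex 3.962 3.009 -2.229
vertex 3.449 2.77 -2.001
vertex 3.457 3.349 -2.192
endloop
endfacet
facet normal 0.547 0.827 -0.133
outer loop
vertex 3.962 3.009 -2.229
vertex 3.457 3.349 -2.192
vertex 3.951 3.33 -0.279
endloop
endfacet
facet normal -0.266 -0.299 -0.916
outer loop
vertex 3.457 3.349 -2.192
vertex 3.449 2.77 -2.001
vertex 2.944 3.11 -1.965
endloop
endfacet
facet normal -0.380 0.919 0.107
outer loop
vertex 3.457 3.349 -2.192
vertex 2.944 3.11 -1.965
vertex 3.951 3.33 -0.279
endloop
endfacet
facet normal -0.266 -0.299 -0.916
outer loop
vertex 2.944 3.11 -1.965
vertex 3.449 2.77 -2.001
vertex 2.936 2.531 -1.774
endloop
endfacet
facet normal -0.855 0.173 0.488
outer loop
vertex 2.944 3.11 -1.965
vertex 2.936 2.531 -1.774
vertex 3.951 3.33 -0.279
endloop
endfacet
facet normal -0.267 -0.297 -0.917
outer loop
vertex 2.936 2.531 -1.774
vertex 3.449 2.77 -2.001
vertex 3.441 2.19 -1.811
endloop
endfacet
facet normal -0.403 -0.665 0.629
outer loop
vertex 2.936 2.531 -1.774
vertex 3.441 2.19 -1.811
vertex 3.951 3.33 -0.279
endloop
endfacet
facet normal -0.267 -0.297 -0.917
outer loop
vertex 3.441 2.19 -1.811
vertex 3.449 2.77 -2.001
vertex 3.954 2.43 -2.038
endloop
endfacet
facet normal 0.526 -0.757 0.388
outer loop
vertex 3.441 2.19 -1.811
vertex 3.954 2.43 -2.038
vertex 3.951 3.33 -0.279
endloop
endfacet
facet normal -0.268 -0.298 -0.916
outer loop
vertex 3.954 2.43 -2.038
vertex 3.449 2.77 -2.001
vertex 3.962 3.009 -2.229
endloop
endfacet
facet normal 1.000 -0.011 0.008
outer loop
vertex 3.954 2.43 -2.038
vertex 3.962 3.009 -2.229
vertex 3.951 3.33 -0.279
endloop
endfacet

endsolid


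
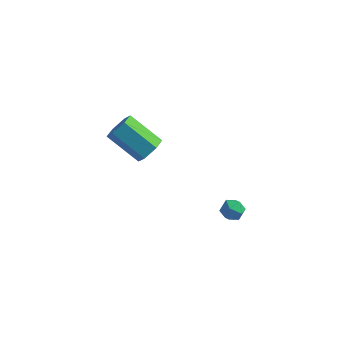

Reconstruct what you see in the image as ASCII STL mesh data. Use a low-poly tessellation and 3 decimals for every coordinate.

solid 
facet normal 0.816 -0.094 -0.571
outer loop
vertex -1.835 1.79 0.552
vertex -2.257 2.062 -0.096
vertex -1.859 2.593 0.386
endloop
endfacet
facet normal 0.578 0.182 0.796
outer loop
vertex -1.835 1.79 0.552
vertex -1.859 2.593 0.386
vertex -3.541 1.987 1.745
endloop
endfacet
facet normal 0.577 0.182 0.796
outer loop
vertex -3.541 1.987 1.745
vertex -1.859 2.593 0.386
vertex -3.564 2.789 1.578
endloop
endfacet
facet normal -0.816 0.095 0.570
outer loop
vertex -3.541 1.987 1.745
vertex -3.564 2.789 1.578
vertex -3.963 2.258 1.096
endloop
endfacet
facet normal 0.816 -0.094 -0.570
outer loop
vertex -1.859 2.593 0.386
vertex -2.257 2.062 -0.096
vertex -2.281 2.864 -0.263
endloop
endfacet
facet normal 0.263 0.939 0.221
outer loop
vertex -1.859 2.593 0.386
vertex -2.281 2.864 -0.263
vertex -3.564 2.789 1.578
endloop
endfacet
facet normal 0.264 0.939 0.222
outer loop
vertex -3.564 2.789 1.578
vertex -2.281 2.864 -0.263
vertex -3.987 3.061 0.93
endloop
endfacet
facet normal -0.815 0.094 0.572
outer loop
vertex -3.564 2.789 1.578
vertex -3.987 3.061 0.93
vertex -3.963 2.258 1.096
endloop
endfacet
facet normal 0.816 -0.094 -0.570
outer loop
vertex -2.281 2.864 -0.263
vertex -2.257 2.062 -0.096
vertex -2.679 2.333 -0.745
endloop
endfacet
facet normal -0.314 0.756 -0.574
outer loop
vertex -2.281 2.864 -0.263
vertex -2.679 2.333 -0.745
vertex -3.987 3.061 0.93
endloop
endfacet
facet normal -0.314 0.756 -0.574
outer loop
vertex -3.987 3.061 0.93
vertex -2.679 2.333 -0.745
vertex -4.385 2.53 0.448
endloop
endfacet
facet normal -0.816 0.094 0.571
outer loop
vertex -3.987 3.061 0.93
vertex -4.385 2.53 0.448
vertex -3.963 2.258 1.096
endloop
endfacet
facet normal 0.816 -0.095 -0.570
outer loop
vertex -2.679 2.333 -0.745
vertex -2.257 2.062 -0.096
vertex -2.656 1.531 -0.578
endloop
endfacet
facet normal -0.578 -0.182 -0.796
outer loop
vertex -2.679 2.333 -0.745
vertex -2.656 1.531 -0.578
vertex -4.385 2.53 0.448
endloop
endfacet
facet normal -0.577 -0.182 -0.796
outer loop
vertex -4.385 2.53 0.448
vertex -2.656 1.531 -0.578
vertex -4.361 1.727 0.614
endloop
endfacet
facet normal -0.816 0.094 0.571
outer loop
vertex -4.385 2.53 0.448
vertex -4.361 1.727 0.614
vertex -3.963 2.258 1.096
endloop
endfacet
facet normal 0.815 -0.094 -0.572
outer loop
vertex -2.656 1.531 -0.578
vertex -2.257 2.062 -0.096
vertex -2.233 1.259 0.07
endloop
endfacet
facet normal -0.263 -0.939 -0.222
outer loop
vertex -2.656 1.531 -0.578
vertex -2.233 1.259 0.07
vertex -4.361 1.727 0.614
endloop
endfacet
facet normal -0.263 -0.939 -0.221
outer loop
vertex -4.361 1.727 0.614
vertex -2.233 1.259 0.07
vertex -3.939 1.456 1.263
endloop
endfacet
facet normal -0.816 0.094 0.570
outer loop
vertex -4.361 1.727 0.614
vertex -3.939 1.456 1.263
vertex -3.963 2.258 1.096
endloop
endfacet
facet normal 0.816 -0.094 -0.571
outer loop
vertex -2.233 1.259 0.07
vertex -2.257 2.062 -0.096
vertex -1.835 1.79 0.552
endloop
endfacet
facet normal 0.314 -0.756 0.574
outer loop
vertex -2.233 1.259 0.07
vertex -1.835 1.79 0.552
vertex -3.939 1.456 1.263
endloop
endfacet
facet normal 0.314 -0.756 0.574
outer loop
vertex -3.939 1.456 1.263
vertex -1.835 1.79 0.552
vertex -3.541 1.987 1.745
endloop
endfacet
facet normal -0.816 0.094 0.570
outer loop
vertex -3.939 1.456 1.263
vertex -3.541 1.987 1.745
vertex -3.963 2.258 1.096
endloop
endfacet
facet normal -0.650 0.705 0.283
outer loop
vertex 2.891 -0.232 0.163
vertex 2.405 -0.571 -0.109
vertex 2.564 -0.674 0.514
endloop
endfacet
facet normal -0.103 0.664 0.740
outer loop
vertex 2.891 -0.232 0.163
vertex 2.564 -0.674 0.514
vertex 3.213 -0.631 0.566
endloop
endfacet
facet normal 0.499 0.781 0.375
outer loop
vertex 2.891 -0.232 0.163
vertex 3.213 -0.631 0.566
vertex 3.454 -0.501 -0.026
endloop
endfacet
facet normal 0.323 0.894 -0.310
outer loop
vertex 2.891 -0.232 0.163
vertex 3.454 -0.501 -0.026
vertex 2.954 -0.465 -0.443
endloop
endfacet
facet normal -0.386 0.847 -0.366
outer loop
vertex 2.891 -0.232 0.163
vertex 2.954 -0.465 -0.443
vertex 2.405 -0.571 -0.109
endloop
endfacet
facet normal -0.080 -0.000 0.997
outer loop
vertex 3.213 -0.631 0.566
vertex 2.564 -0.674 0.514
vertex 2.926 -1.215 0.543
endloop
endfacet
facet normal -0.964 0.066 0.257
outer loop
vertex 2.564 -0.674 0.514
vertex 2.405 -0.571 -0.109
vertex 2.426 -1.179 0.126
endloop
endfacet
facet normal -0.538 0.295 -0.790
outer loop
vertex 2.405 -0.571 -0.109
vertex 2.954 -0.465 -0.443
vertex 2.667 -1.049 -0.466
endloop
endfacet
facet normal 0.610 0.371 -0.700
outer loop
vertex 2.954 -0.465 -0.443
vertex 3.454 -0.501 -0.026
vertex 3.316 -1.006 -0.414
endloop
endfacet
facet normal 0.895 0.188 0.405
outer loop
vertex 3.454 -0.501 -0.026
vertex 3.213 -0.631 0.566
vertex 3.475 -1.109 0.209
endloop
endfacet
facet normal -0.323 -0.894 0.310
outer loop
vertex 2.989 -1.448 -0.063
vertex 2.926 -1.215 0.543
vertex 2.426 -1.179 0.126
endloop
endfacet
facet normal -0.499 -0.781 -0.375
outer loop
vertex 2.989 -1.448 -0.063
vertex 2.426 -1.179 0.126
vertex 2.667 -1.049 -0.466
endloop
endfacet
facet normal 0.103 -0.664 -0.740
outer loop
vertex 2.989 -1.448 -0.063
vertex 2.667 -1.049 -0.466
vertex 3.316 -1.006 -0.414
endloop
endfacet
facet normal 0.650 -0.705 -0.283
outer loop
vertex 2.989 -1.448 -0.063
vertex 3.316 -1.006 -0.414
vertex 3.475 -1.109 0.209
endloop
endfacet
facet normal 0.386 -0.847 0.366
outer loop
vertex 2.989 -1.448 -0.063
vertex 3.475 -1.109 0.209
vertex 2.926 -1.215 0.543
endloop
endfacet
facet normal -0.610 -0.371 0.700
outer loop
vertex 2.426 -1.179 0.126
vertex 2.926 -1.215 0.543
vertex 2.564 -0.674 0.514
endloop
endfacet
facet normal -0.895 -0.188 -0.405
outer loop
vertex 2.667 -1.049 -0.466
vertex 2.426 -1.179 0.126
vertex 2.405 -0.571 -0.109
endloop
endfacet
facet normal 0.080 0.000 -0.997
outer loop
vertex 3.316 -1.006 -0.414
vertex 2.667 -1.049 -0.466
vertex 2.954 -0.465 -0.443
endloop
endfacet
facet normal 0.964 -0.066 -0.257
outer loop
vertex 3.475 -1.109 0.209
vertex 3.316 -1.006 -0.414
vertex 3.454 -0.501 -0.026
endloop
endfacet
facet normal 0.538 -0.295 0.790
outer loop
vertex 2.926 -1.215 0.543
vertex 3.475 -1.109 0.209
vertex 3.213 -0.631 0.566
endloop
endfacet

endsolid


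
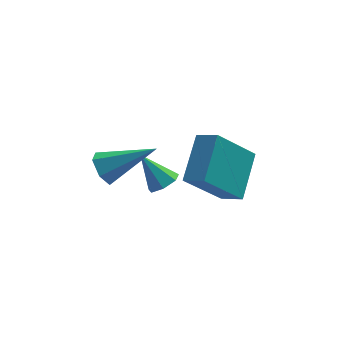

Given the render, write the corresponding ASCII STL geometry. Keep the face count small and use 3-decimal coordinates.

solid 
facet normal -0.875 0.029 -0.483
outer loop
vertex -0.657 1.556 -2.311
vertex -0.944 1.436 -1.798
vertex -0.838 2.005 -1.956
endloop
endfacet
facet normal 0.610 0.628 -0.483
outer loop
vertex -0.657 1.556 -2.311
vertex -0.838 2.005 -1.956
vertex 0.604 1.384 -0.942
endloop
endfacet
facet normal -0.875 0.029 -0.484
outer loop
vertex -0.838 2.005 -1.956
vertex -0.944 1.436 -1.798
vertex -1.125 1.885 -1.444
endloop
endfacet
facet normal 0.178 0.931 0.318
outer loop
vertex -0.838 2.005 -1.956
vertex -1.125 1.885 -1.444
vertex 0.604 1.384 -0.942
endloop
endfacet
facet normal -0.875 0.029 -0.484
outer loop
vertex -1.125 1.885 -1.444
vertex -0.944 1.436 -1.798
vertex -1.232 1.316 -1.285
endloop
endfacet
facet normal -0.186 0.297 0.937
outer loop
vertex -1.125 1.885 -1.444
vertex -1.232 1.316 -1.285
vertex 0.604 1.384 -0.942
endloop
endfacet
facet normal -0.875 0.030 -0.484
outer loop
vertex -1.232 1.316 -1.285
vertex -0.944 1.436 -1.798
vertex -1.051 0.867 -1.64
endloop
endfacet
facet normal -0.117 -0.645 0.755
outer loop
vertex -1.232 1.316 -1.285
vertex -1.051 0.867 -1.64
vertex 0.604 1.384 -0.942
endloop
endfacet
facet normal -0.874 0.030 -0.485
outer loop
vertex -1.051 0.867 -1.64
vertex -0.944 1.436 -1.798
vertex -0.763 0.987 -2.152
endloop
endfacet
facet normal 0.315 -0.948 -0.045
outer loop
vertex -1.051 0.867 -1.64
vertex -0.763 0.987 -2.152
vertex 0.604 1.384 -0.942
endloop
endfacet
facet normal -0.875 0.028 -0.483
outer loop
vertex -0.763 0.987 -2.152
vertex -0.944 1.436 -1.798
vertex -0.657 1.556 -2.311
endloop
endfacet
facet normal 0.679 -0.312 -0.665
outer loop
vertex -0.763 0.987 -2.152
vertex -0.657 1.556 -2.311
vertex 0.604 1.384 -0.942
endloop
endfacet
facet normal 0.519 -0.338 -0.785
outer loop
vertex 1.243 2.817 -3.682
vertex 0.902 3.083 -4.022
vertex 1.368 3.265 -3.792
endloop
endfacet
facet normal 0.571 0.042 0.820
outer loop
vertex 1.243 2.817 -3.682
vertex 1.368 3.265 -3.792
vertex 0.238 3.517 -3.018
endloop
endfacet
facet normal 0.520 -0.340 -0.784
outer loop
vertex 1.368 3.265 -3.792
vertex 0.902 3.083 -4.022
vertex 1.142 3.575 -4.076
endloop
endfacet
facet normal 0.476 0.757 0.448
outer loop
vertex 1.368 3.265 -3.792
vertex 1.142 3.575 -4.076
vertex 0.238 3.517 -3.018
endloop
endfacet
facet normal 0.519 -0.339 -0.785
outer loop
vertex 1.142 3.575 -4.076
vertex 0.902 3.083 -4.022
vertex 0.736 3.516 -4.319
endloop
endfacet
facet normal -0.117 0.992 -0.046
outer loop
vertex 1.142 3.575 -4.076
vertex 0.736 3.516 -4.319
vertex 0.238 3.517 -3.018
endloop
endfacet
facet normal 0.520 -0.338 -0.784
outer loop
vertex 0.736 3.516 -4.319
vertex 0.902 3.083 -4.022
vertex 0.455 3.13 -4.339
endloop
endfacet
facet normal -0.766 0.573 -0.293
outer loop
vertex 0.736 3.516 -4.319
vertex 0.455 3.13 -4.339
vertex 0.238 3.517 -3.018
endloop
endfacet
facet normal 0.520 -0.339 -0.784
outer loop
vertex 0.455 3.13 -4.339
vertex 0.902 3.083 -4.022
vertex 0.511 2.71 -4.12
endloop
endfacet
facet normal -0.977 -0.186 -0.106
outer loop
vertex 0.455 3.13 -4.339
vertex 0.511 2.71 -4.12
vertex 0.238 3.517 -3.018
endloop
endfacet
facet normal 0.519 -0.337 -0.785
outer loop
vertex 0.511 2.71 -4.12
vertex 0.902 3.083 -4.022
vertex 0.862 2.57 -3.828
endloop
endfacet
facet normal -0.595 -0.712 0.374
outer loop
vertex 0.511 2.71 -4.12
vertex 0.862 2.57 -3.828
vertex 0.238 3.517 -3.018
endloop
endfacet
facet normal 0.520 -0.337 -0.785
outer loop
vertex 0.862 2.57 -3.828
vertex 0.902 3.083 -4.022
vertex 1.243 2.817 -3.682
endloop
endfacet
facet normal 0.094 -0.610 0.786
outer loop
vertex 0.862 2.57 -3.828
vertex 1.243 2.817 -3.682
vertex 0.238 3.517 -3.018
endloop
endfacet
facet normal -0.721 0.555 -0.414
outer loop
vertex 1.901 3.387 -2.069
vertex 3.093 3.901 -3.456
vertex 1.396 2.034 -3.003
endloop
endfacet
facet normal -0.627 -0.270 0.731
outer loop
vertex 1.987 1.579 -2.664
vertex 1.901 3.387 -2.069
vertex 1.396 2.034 -3.003
endloop
endfacet
facet normal -0.721 0.555 -0.414
outer loop
vertex 1.396 2.034 -3.003
vertex 3.093 3.901 -3.456
vertex 2.588 2.548 -4.391
endloop
endfacet
facet normal -0.294 -0.786 -0.543
outer loop
vertex 2.588 2.548 -4.391
vertex 1.987 1.579 -2.664
vertex 1.396 2.034 -3.003
endloop
endfacet
facet normal 0.294 0.786 0.544
outer loop
vertex 1.901 3.387 -2.069
vertex 3.684 3.446 -3.117
vertex 3.093 3.901 -3.456
endloop
endfacet
facet normal -0.628 -0.270 0.730
outer loop
vertex 2.492 2.932 -1.729
vertex 1.901 3.387 -2.069
vertex 1.987 1.579 -2.664
endloop
endfacet
facet normal 0.293 0.787 0.543
outer loop
vertex 2.492 2.932 -1.729
vertex 3.684 3.446 -3.117
vertex 1.901 3.387 -2.069
endloop
endfacet
facet normal 0.627 0.271 -0.730
outer loop
vertex 3.093 3.901 -3.456
vertex 3.684 3.446 -3.117
vertex 2.588 2.548 -4.391
endloop
endfacet
facet normal -0.293 -0.787 -0.543
outer loop
vertex 3.179 2.093 -4.051
vertex 1.987 1.579 -2.664
vertex 2.588 2.548 -4.391
endloop
endfacet
facet normal 0.628 0.270 -0.730
outer loop
vertex 2.588 2.548 -4.391
vertex 3.684 3.446 -3.117
vertex 3.179 2.093 -4.051
endloop
endfacet
facet normal 0.721 -0.555 0.414
outer loop
vertex 3.179 2.093 -4.051
vertex 2.492 2.932 -1.729
vertex 1.987 1.579 -2.664
endloop
endfacet
facet normal 0.721 -0.555 0.414
outer loop
vertex 3.684 3.446 -3.117
vertex 2.492 2.932 -1.729
vertex 3.179 2.093 -4.051
endloop
endfacet

endsolid
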